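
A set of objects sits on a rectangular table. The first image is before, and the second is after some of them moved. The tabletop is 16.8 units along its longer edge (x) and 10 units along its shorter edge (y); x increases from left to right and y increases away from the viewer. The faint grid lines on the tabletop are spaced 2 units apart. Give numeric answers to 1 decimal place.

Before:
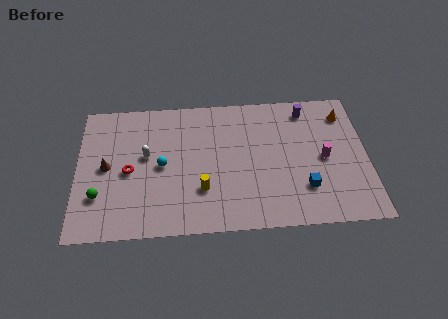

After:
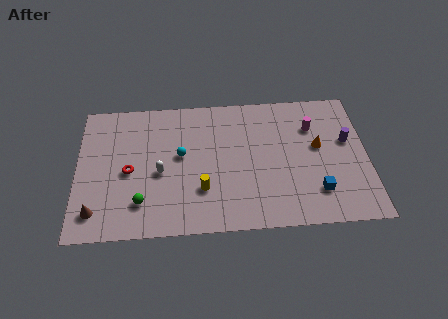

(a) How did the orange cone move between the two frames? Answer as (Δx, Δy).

(-1.6, -2.3)

The orange cone started near (15.6, 8.0) and ended near (14.0, 5.7).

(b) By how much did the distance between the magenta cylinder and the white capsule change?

-1.0

Before: roughly 10.3 units apart; after: 9.3. That's 1.0 units closer together.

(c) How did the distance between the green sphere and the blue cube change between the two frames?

-1.7

The distance was about 11.8 in the first image and 10.1 in the second, so they moved 1.7 units closer together.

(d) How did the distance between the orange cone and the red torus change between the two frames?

-2.0

Before: roughly 13.1 units apart; after: 11.1. That's 2.0 units closer together.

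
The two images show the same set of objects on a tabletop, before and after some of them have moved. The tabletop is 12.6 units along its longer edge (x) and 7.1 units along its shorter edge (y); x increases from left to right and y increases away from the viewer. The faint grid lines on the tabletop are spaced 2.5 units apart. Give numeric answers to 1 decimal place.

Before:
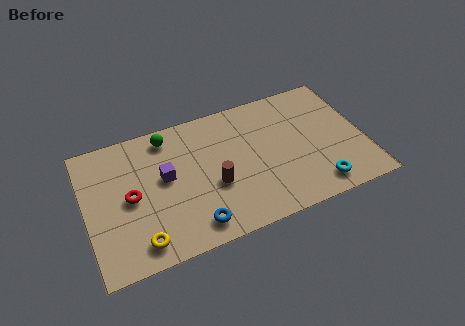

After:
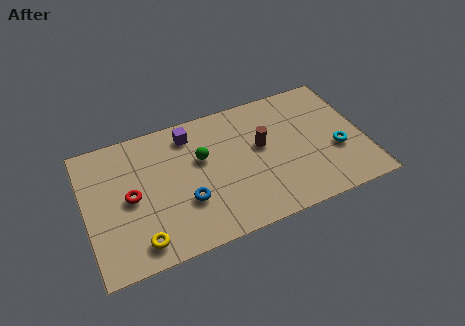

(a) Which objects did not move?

the yellow torus and the red torus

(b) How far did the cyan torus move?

1.9

The cyan torus moved from about (10.2, 1.1) to (11.3, 2.7), a distance of √(1.1² + 1.6²) ≈ 1.9.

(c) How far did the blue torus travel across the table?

1.3

From (4.6, 1.1) to (4.4, 2.4), the blue torus covered √(0.2² + 1.3²) ≈ 1.3 units.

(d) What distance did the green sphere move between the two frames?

2.2

The green sphere was near (3.9, 6.1) before and (5.3, 4.4) after, so it travelled √(1.4² + 1.7²) ≈ 2.2 units.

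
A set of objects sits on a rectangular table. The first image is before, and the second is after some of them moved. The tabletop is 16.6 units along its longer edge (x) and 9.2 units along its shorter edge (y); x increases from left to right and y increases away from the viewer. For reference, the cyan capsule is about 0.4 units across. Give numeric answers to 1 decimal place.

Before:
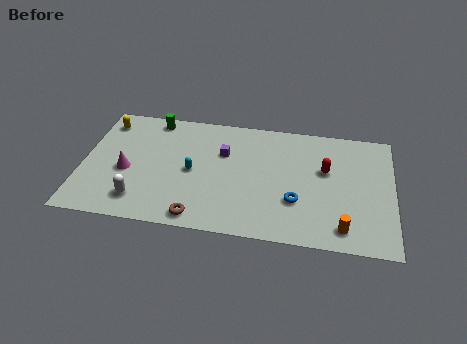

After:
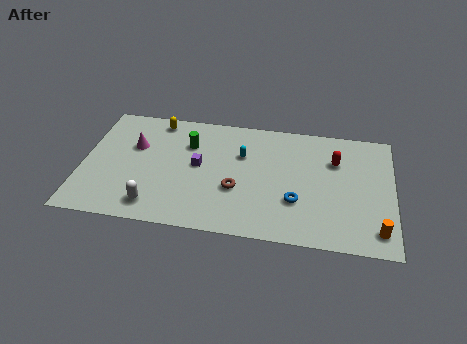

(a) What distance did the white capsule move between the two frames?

0.9

The white capsule moved from about (3.2, 1.8) to (4.0, 1.5), a distance of √(0.8² + 0.3²) ≈ 0.9.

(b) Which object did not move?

the blue torus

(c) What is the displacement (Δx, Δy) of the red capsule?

(0.5, 0.8)

The red capsule started near (13.0, 5.6) and ended near (13.5, 6.4).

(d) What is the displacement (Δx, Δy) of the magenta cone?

(0.3, 2.0)

The magenta cone started near (2.4, 3.9) and ended near (2.7, 5.9).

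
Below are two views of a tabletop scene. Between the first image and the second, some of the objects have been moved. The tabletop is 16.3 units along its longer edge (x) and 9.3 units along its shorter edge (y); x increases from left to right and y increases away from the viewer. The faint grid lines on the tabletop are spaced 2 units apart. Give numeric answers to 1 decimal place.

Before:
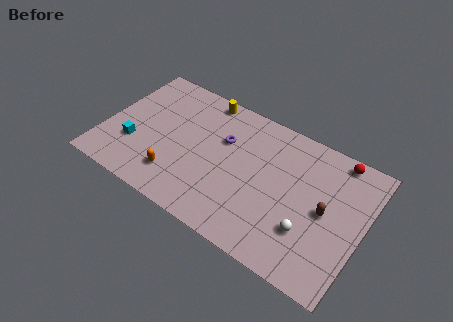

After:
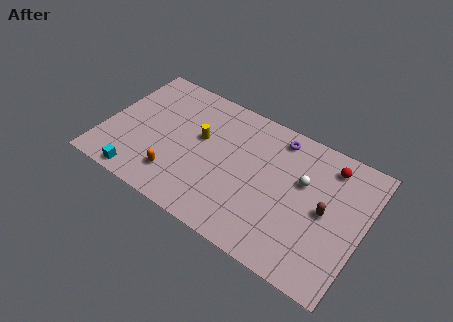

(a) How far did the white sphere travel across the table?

3.1

The white sphere was near (13.2, 2.8) before and (12.4, 5.8) after, so it travelled √(0.8² + 3.0²) ≈ 3.1 units.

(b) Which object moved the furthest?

the purple torus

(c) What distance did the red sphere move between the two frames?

0.8

From (14.2, 8.4) to (13.8, 7.7), the red sphere covered √(0.4² + 0.7²) ≈ 0.8 units.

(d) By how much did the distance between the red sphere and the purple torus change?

-4.0

They were about 7.3 units apart before and 3.3 after — 4.0 units closer together.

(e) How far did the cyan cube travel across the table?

2.2

The cyan cube moved from about (2.0, 3.0) to (2.8, 0.9), a distance of √(0.8² + 2.1²) ≈ 2.2.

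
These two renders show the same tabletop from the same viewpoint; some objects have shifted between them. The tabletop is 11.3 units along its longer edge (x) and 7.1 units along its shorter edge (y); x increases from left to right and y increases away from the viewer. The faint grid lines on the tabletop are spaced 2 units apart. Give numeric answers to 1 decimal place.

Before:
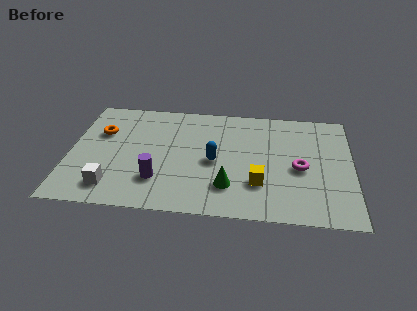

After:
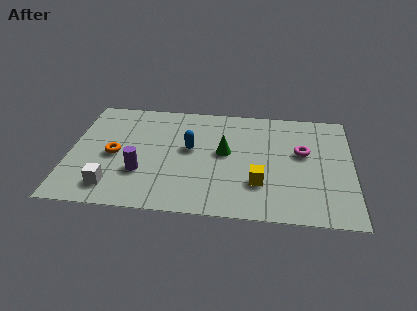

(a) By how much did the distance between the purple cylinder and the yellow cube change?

+0.7

Before: roughly 4.0 units apart; after: 4.7. That's 0.7 units further apart.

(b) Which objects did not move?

the yellow cube and the white cube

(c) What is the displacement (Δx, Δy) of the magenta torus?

(0.1, 1.0)

From the two frames, the magenta torus sits at roughly (9.2, 3.2) before and (9.3, 4.2) after.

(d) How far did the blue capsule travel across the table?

1.2

The blue capsule moved from about (5.8, 3.3) to (4.8, 4.0), a distance of √(1.0² + 0.7²) ≈ 1.2.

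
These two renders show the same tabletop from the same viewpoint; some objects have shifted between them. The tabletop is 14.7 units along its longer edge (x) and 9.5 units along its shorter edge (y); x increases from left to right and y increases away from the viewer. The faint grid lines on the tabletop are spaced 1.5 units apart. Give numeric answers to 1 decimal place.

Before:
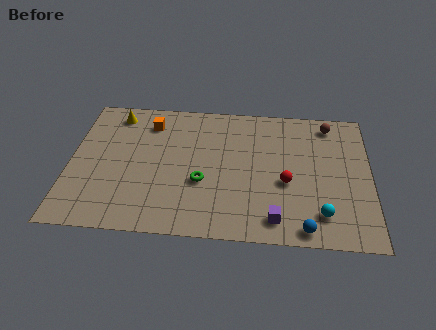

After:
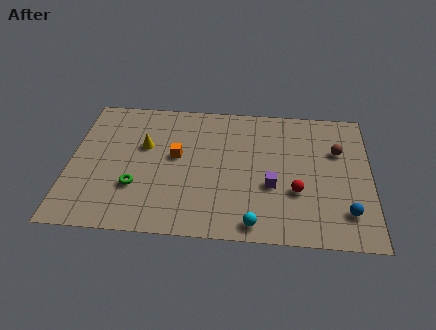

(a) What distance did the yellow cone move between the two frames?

2.7

From (2.1, 8.1) to (3.6, 5.9), the yellow cone covered √(1.5² + 2.2²) ≈ 2.7 units.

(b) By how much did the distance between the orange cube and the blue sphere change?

-1.3

They were about 10.2 units apart before and 8.9 after — 1.3 units closer together.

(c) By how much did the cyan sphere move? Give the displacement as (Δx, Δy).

(-3.2, -0.9)

The cyan sphere was at about (12.3, 1.9) and moved to about (9.1, 1.0).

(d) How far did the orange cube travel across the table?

2.7

The orange cube moved from about (3.8, 7.6) to (5.2, 5.3), a distance of √(1.4² + 2.3²) ≈ 2.7.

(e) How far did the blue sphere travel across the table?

2.3

The blue sphere moved from about (11.5, 0.9) to (13.5, 2.1), a distance of √(2.0² + 1.2²) ≈ 2.3.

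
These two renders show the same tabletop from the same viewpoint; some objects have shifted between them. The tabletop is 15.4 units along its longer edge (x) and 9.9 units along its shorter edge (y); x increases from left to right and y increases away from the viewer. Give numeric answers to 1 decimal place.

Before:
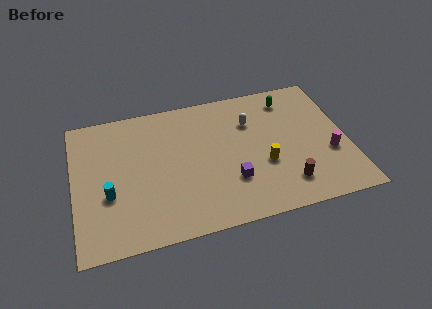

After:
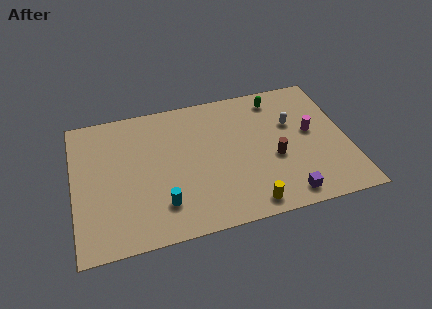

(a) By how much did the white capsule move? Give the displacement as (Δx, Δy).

(2.3, -0.7)

The white capsule was at about (10.1, 7.0) and moved to about (12.4, 6.3).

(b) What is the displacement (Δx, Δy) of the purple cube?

(2.9, -1.8)

From the two frames, the purple cube sits at roughly (8.7, 3.0) before and (11.6, 1.2) after.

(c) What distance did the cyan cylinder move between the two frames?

3.2

From (1.9, 3.7) to (4.8, 2.3), the cyan cylinder covered √(2.9² + 1.4²) ≈ 3.2 units.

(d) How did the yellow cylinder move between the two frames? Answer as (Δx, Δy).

(-1.1, -2.6)

From the two frames, the yellow cylinder sits at roughly (10.6, 3.7) before and (9.5, 1.1) after.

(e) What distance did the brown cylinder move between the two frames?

2.1

The brown cylinder moved from about (11.7, 2.0) to (11.2, 4.0), a distance of √(0.5² + 2.0²) ≈ 2.1.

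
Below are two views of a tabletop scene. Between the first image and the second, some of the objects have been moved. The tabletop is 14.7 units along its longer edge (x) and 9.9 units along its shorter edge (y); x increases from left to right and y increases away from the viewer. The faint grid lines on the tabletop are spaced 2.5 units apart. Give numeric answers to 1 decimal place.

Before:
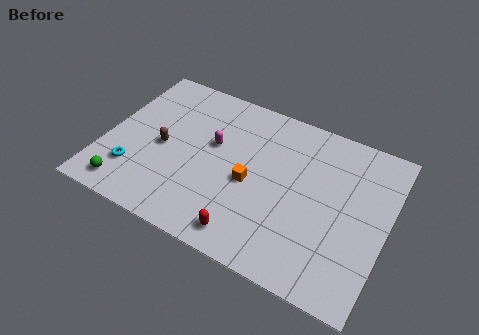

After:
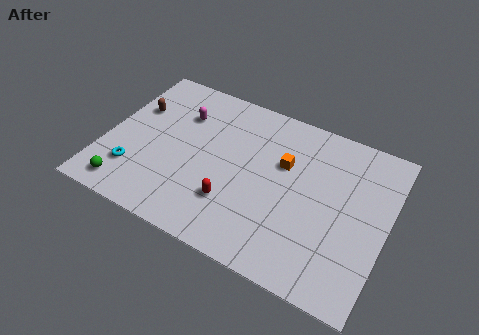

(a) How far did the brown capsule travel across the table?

2.6

The brown capsule was near (3.0, 4.6) before and (1.2, 6.5) after, so it travelled √(1.8² + 1.9²) ≈ 2.6 units.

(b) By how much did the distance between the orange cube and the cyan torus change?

+2.1

The distance was about 6.2 in the first image and 8.3 in the second, so they moved 2.1 units further apart.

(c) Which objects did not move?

the cyan torus and the green sphere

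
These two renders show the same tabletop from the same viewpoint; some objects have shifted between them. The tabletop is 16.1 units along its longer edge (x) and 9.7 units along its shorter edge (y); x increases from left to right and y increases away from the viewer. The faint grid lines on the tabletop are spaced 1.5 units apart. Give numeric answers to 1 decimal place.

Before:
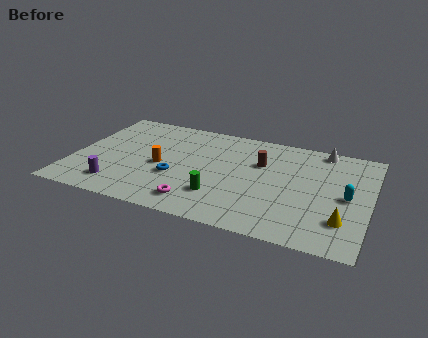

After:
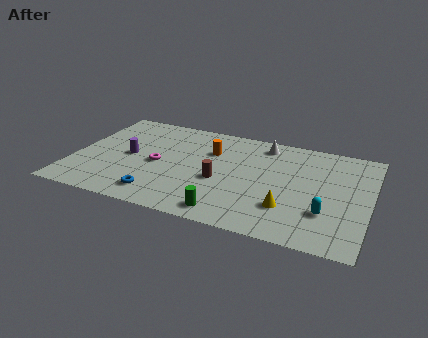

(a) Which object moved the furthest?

the magenta torus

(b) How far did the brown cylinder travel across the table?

3.1

From (10.1, 6.4) to (8.1, 4.0), the brown cylinder covered √(2.0² + 2.4²) ≈ 3.1 units.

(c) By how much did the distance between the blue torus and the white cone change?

-0.8

The distance was about 9.2 in the first image and 8.4 in the second, so they moved 0.8 units closer together.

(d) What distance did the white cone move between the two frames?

3.2

From (13.3, 8.8) to (10.1, 8.3), the white cone covered √(3.2² + 0.5²) ≈ 3.2 units.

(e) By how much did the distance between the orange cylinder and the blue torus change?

+4.4

They were about 1.2 units apart before and 5.6 after — 4.4 units further apart.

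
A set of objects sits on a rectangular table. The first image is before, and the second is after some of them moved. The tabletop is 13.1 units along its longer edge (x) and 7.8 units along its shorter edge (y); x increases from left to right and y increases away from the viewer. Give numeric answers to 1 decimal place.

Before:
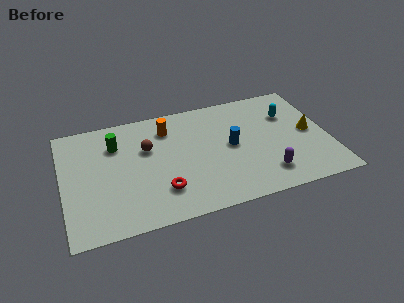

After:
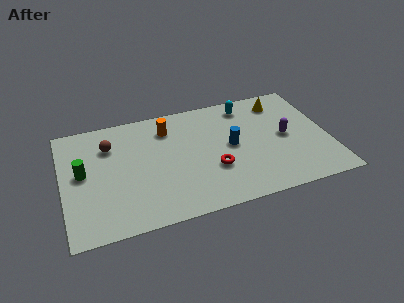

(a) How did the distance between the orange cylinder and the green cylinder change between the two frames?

+2.1

Before: roughly 2.6 units apart; after: 4.7. That's 2.1 units further apart.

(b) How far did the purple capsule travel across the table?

2.6

The purple capsule moved from about (9.8, 1.6) to (11.0, 3.9), a distance of √(1.2² + 2.3²) ≈ 2.6.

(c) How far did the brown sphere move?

1.9

The brown sphere moved from about (4.2, 5.0) to (2.4, 5.7), a distance of √(1.8² + 0.7²) ≈ 1.9.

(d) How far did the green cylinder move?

2.3

The green cylinder moved from about (2.7, 5.7) to (1.0, 4.2), a distance of √(1.7² + 1.5²) ≈ 2.3.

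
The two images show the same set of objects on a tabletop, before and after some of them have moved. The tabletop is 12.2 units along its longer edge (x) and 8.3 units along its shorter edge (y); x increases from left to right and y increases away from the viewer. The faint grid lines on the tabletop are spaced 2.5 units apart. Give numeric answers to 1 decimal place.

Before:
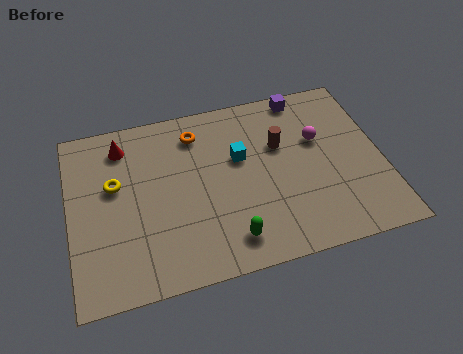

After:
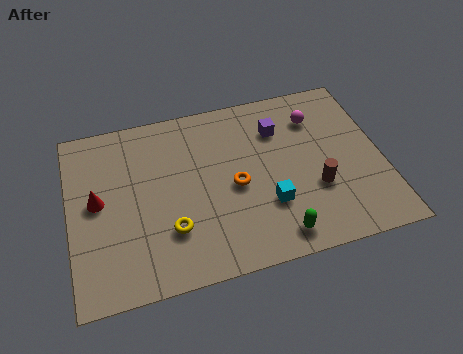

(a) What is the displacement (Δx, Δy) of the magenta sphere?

(0.0, 1.1)

The magenta sphere was at about (9.8, 5.2) and moved to about (9.8, 6.3).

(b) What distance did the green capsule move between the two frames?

1.8

The green capsule moved from about (6.0, 1.4) to (7.8, 1.1), a distance of √(1.8² + 0.3²) ≈ 1.8.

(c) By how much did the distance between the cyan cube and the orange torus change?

-0.6

Before: roughly 2.3 units apart; after: 1.7. That's 0.6 units closer together.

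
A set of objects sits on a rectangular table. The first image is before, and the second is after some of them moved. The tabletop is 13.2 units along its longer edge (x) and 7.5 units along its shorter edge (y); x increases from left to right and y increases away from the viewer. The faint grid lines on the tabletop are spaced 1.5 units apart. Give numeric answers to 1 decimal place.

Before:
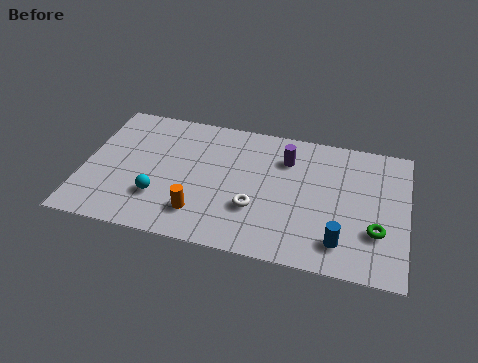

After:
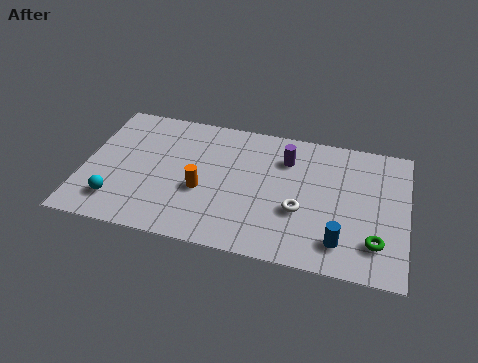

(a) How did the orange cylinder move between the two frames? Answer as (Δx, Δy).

(0.0, 1.3)

The orange cylinder was at about (4.9, 1.7) and moved to about (4.9, 3.0).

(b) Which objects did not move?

the blue cylinder and the purple cylinder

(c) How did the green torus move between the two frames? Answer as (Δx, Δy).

(0.0, -0.6)

From the two frames, the green torus sits at roughly (12.0, 2.4) before and (12.0, 1.8) after.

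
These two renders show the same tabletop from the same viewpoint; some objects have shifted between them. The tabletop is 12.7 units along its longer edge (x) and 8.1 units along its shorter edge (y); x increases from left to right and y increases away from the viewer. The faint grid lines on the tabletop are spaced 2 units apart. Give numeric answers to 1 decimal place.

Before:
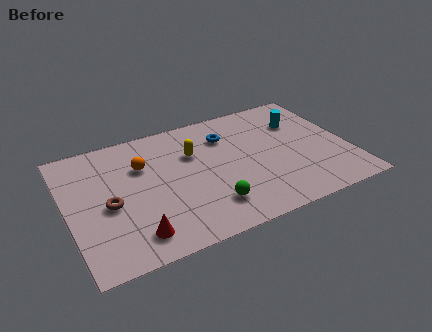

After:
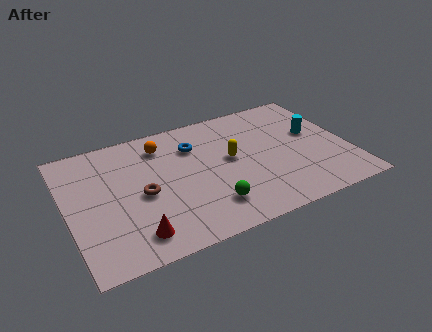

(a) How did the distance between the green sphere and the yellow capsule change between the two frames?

-0.7

They were about 3.6 units apart before and 2.9 after — 0.7 units closer together.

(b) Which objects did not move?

the green sphere and the red cone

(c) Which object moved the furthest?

the yellow capsule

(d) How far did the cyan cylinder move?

1.1

From (10.8, 5.7) to (11.3, 4.7), the cyan cylinder covered √(0.5² + 1.0²) ≈ 1.1 units.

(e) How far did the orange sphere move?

1.4

The orange sphere moved from about (3.5, 5.5) to (4.5, 6.5), a distance of √(1.0² + 1.0²) ≈ 1.4.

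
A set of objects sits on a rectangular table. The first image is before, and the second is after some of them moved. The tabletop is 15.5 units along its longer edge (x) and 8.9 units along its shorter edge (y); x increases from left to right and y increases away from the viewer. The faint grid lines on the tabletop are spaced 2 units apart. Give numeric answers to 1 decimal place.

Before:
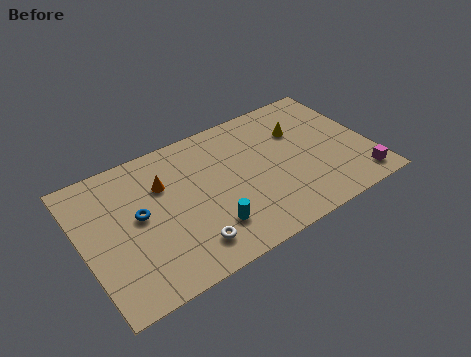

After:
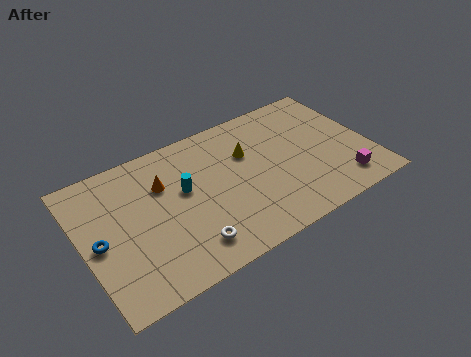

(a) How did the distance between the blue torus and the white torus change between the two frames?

+1.3

The distance was about 3.8 in the first image and 5.1 in the second, so they moved 1.3 units further apart.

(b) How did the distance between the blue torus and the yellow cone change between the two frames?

-0.6

Before: roughly 9.1 units apart; after: 8.5. That's 0.6 units closer together.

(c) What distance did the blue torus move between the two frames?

2.3

The blue torus was near (3.0, 4.8) before and (0.8, 4.2) after, so it travelled √(2.2² + 0.6²) ≈ 2.3 units.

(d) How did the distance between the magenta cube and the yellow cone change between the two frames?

+0.8

Before: roughly 5.4 units apart; after: 6.2. That's 0.8 units further apart.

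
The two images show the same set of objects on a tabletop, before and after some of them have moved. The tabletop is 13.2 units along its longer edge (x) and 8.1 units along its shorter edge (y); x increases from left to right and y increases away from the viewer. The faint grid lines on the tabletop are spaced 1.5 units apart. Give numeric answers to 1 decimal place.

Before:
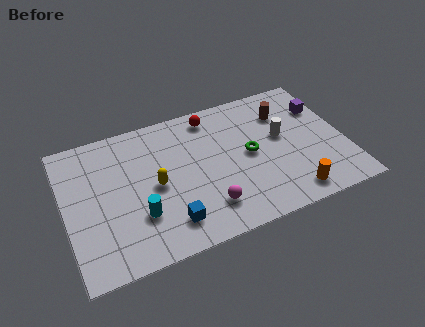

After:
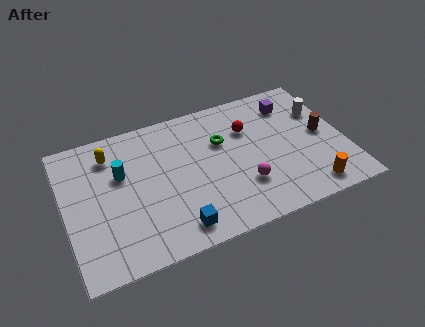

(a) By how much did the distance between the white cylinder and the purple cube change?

-0.8

They were about 2.4 units apart before and 1.6 after — 0.8 units closer together.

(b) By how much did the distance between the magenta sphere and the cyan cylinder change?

+2.9

The distance was about 3.2 in the first image and 6.1 in the second, so they moved 2.9 units further apart.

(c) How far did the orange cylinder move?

0.9

From (10.3, 1.1) to (11.2, 1.1), the orange cylinder covered √(0.9² + 0.0²) ≈ 0.9 units.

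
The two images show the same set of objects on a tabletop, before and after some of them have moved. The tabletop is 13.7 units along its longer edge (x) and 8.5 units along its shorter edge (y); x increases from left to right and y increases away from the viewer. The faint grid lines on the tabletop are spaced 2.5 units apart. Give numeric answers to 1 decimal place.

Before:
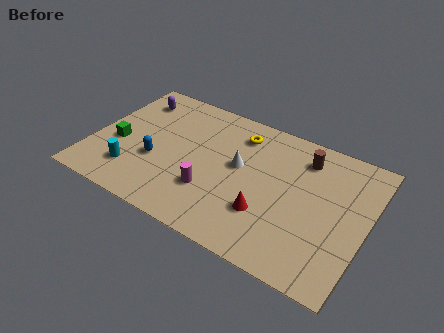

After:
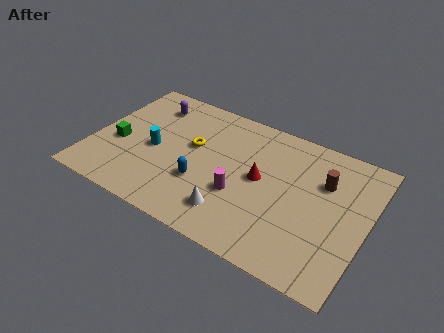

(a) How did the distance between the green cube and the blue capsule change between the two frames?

+2.4

The distance was about 2.0 in the first image and 4.4 in the second, so they moved 2.4 units further apart.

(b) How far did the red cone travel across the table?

2.0

The red cone was near (9.0, 2.6) before and (8.4, 4.5) after, so it travelled √(0.6² + 1.9²) ≈ 2.0 units.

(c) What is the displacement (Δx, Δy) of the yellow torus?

(-2.1, -1.8)

The yellow torus was at about (7.0, 6.8) and moved to about (4.9, 5.0).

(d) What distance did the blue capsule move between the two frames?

2.4

The blue capsule was near (3.3, 3.2) before and (5.7, 2.9) after, so it travelled √(2.4² + 0.3²) ≈ 2.4 units.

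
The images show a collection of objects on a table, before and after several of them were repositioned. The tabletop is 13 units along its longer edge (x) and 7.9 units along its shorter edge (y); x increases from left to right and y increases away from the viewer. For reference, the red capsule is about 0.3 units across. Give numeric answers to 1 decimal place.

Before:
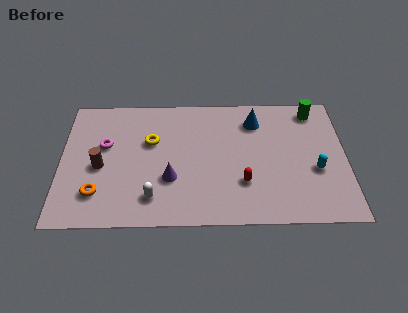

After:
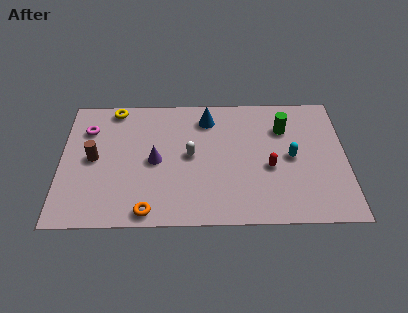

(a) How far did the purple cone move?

1.3

From (5.0, 2.7) to (4.3, 3.8), the purple cone covered √(0.7² + 1.1²) ≈ 1.3 units.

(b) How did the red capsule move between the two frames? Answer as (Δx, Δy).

(1.2, 0.9)

From the two frames, the red capsule sits at roughly (8.3, 2.4) before and (9.5, 3.3) after.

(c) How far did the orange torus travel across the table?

2.5

From (1.7, 1.9) to (4.0, 0.8), the orange torus covered √(2.3² + 1.1²) ≈ 2.5 units.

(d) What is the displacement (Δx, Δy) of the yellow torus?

(-1.7, 2.1)

The yellow torus was at about (4.1, 5.0) and moved to about (2.4, 7.1).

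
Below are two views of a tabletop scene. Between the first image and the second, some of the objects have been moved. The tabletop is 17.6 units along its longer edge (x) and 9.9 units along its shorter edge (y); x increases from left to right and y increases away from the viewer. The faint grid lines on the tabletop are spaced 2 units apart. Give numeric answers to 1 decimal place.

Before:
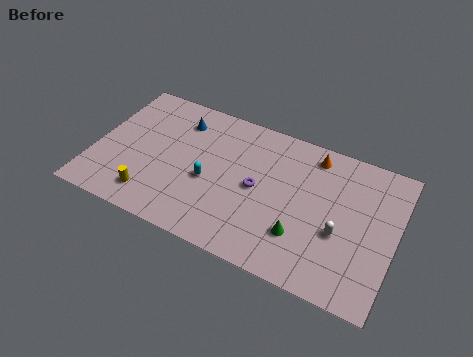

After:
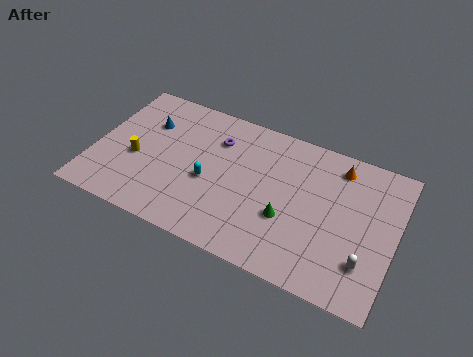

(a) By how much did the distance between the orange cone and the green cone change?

-0.4

They were about 5.7 units apart before and 5.3 after — 0.4 units closer together.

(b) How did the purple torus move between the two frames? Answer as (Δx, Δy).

(-2.7, 2.4)

The purple torus started near (9.6, 4.9) and ended near (6.9, 7.3).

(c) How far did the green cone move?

1.2

From (12.4, 2.8) to (11.5, 3.6), the green cone covered √(0.9² + 0.8²) ≈ 1.2 units.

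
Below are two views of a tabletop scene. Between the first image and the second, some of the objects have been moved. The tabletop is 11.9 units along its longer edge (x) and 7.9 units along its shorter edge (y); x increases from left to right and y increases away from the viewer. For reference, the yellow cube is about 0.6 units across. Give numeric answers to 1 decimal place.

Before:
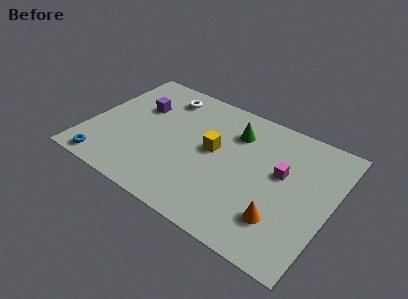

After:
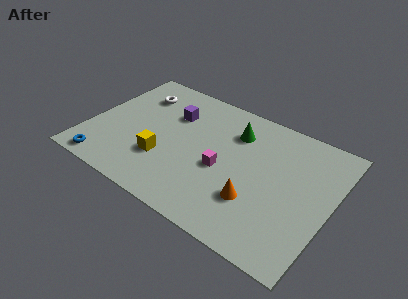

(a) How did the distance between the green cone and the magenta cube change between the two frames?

-0.3

The distance was about 2.8 in the first image and 2.5 in the second, so they moved 0.3 units closer together.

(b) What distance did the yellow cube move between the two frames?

2.8

The yellow cube moved from about (6.1, 4.3) to (3.9, 2.5), a distance of √(2.2² + 1.8²) ≈ 2.8.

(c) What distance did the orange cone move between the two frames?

1.4

The orange cone was near (9.8, 2.0) before and (8.5, 2.4) after, so it travelled √(1.3² + 0.4²) ≈ 1.4 units.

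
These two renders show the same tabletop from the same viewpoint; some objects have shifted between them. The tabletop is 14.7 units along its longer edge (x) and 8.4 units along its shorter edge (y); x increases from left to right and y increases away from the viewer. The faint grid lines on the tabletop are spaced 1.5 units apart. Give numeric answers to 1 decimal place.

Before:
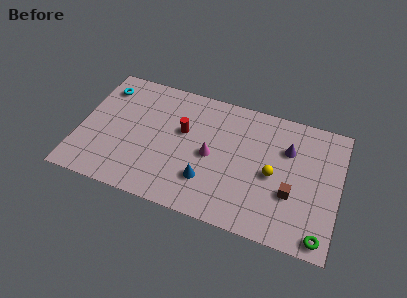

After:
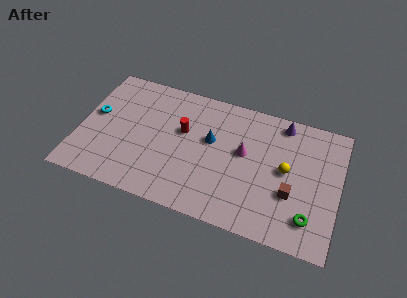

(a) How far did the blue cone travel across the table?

2.7

From (7.4, 2.3) to (7.4, 5.0), the blue cone covered √(0.0² + 2.7²) ≈ 2.7 units.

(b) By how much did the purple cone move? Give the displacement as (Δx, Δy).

(-0.4, 1.6)

From the two frames, the purple cone sits at roughly (11.7, 5.8) before and (11.3, 7.4) after.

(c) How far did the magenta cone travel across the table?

2.0

From (7.5, 4.0) to (9.3, 4.8), the magenta cone covered √(1.8² + 0.8²) ≈ 2.0 units.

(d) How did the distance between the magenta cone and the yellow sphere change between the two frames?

-1.1

They were about 3.5 units apart before and 2.4 after — 1.1 units closer together.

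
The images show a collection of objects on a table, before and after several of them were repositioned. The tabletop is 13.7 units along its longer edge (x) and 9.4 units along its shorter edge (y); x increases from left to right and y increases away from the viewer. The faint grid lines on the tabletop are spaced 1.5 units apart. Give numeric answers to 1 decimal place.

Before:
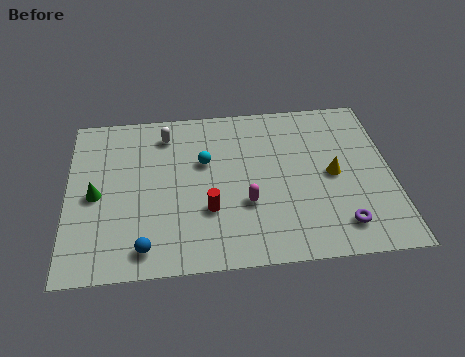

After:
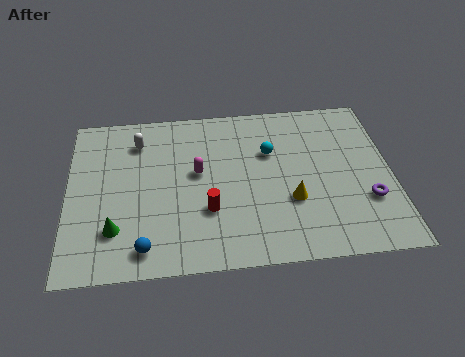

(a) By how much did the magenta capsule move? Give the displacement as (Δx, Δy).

(-2.0, 2.0)

From the two frames, the magenta capsule sits at roughly (7.5, 3.3) before and (5.5, 5.3) after.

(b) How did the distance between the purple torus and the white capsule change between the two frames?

+1.2

They were about 9.4 units apart before and 10.6 after — 1.2 units further apart.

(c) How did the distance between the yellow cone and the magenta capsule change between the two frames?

+0.5

They were about 3.9 units apart before and 4.4 after — 0.5 units further apart.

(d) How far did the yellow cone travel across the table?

2.2

The yellow cone was near (11.2, 4.6) before and (9.4, 3.3) after, so it travelled √(1.8² + 1.3²) ≈ 2.2 units.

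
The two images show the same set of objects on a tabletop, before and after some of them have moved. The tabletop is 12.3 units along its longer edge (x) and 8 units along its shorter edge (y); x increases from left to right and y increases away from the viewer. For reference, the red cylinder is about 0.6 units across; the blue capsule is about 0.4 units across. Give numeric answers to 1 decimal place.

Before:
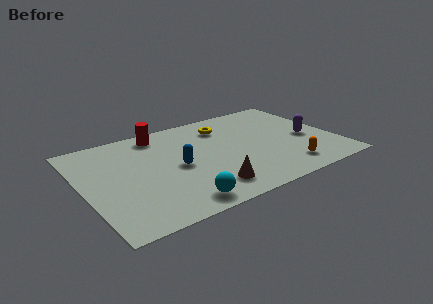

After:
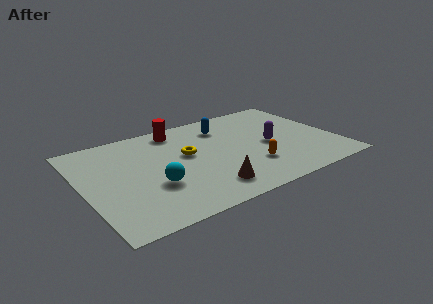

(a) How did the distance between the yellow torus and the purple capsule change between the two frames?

-0.6

The distance was about 4.7 in the first image and 4.1 in the second, so they moved 0.6 units closer together.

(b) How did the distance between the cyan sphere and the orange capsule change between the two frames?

-0.7

The distance was about 5.4 in the first image and 4.7 in the second, so they moved 0.7 units closer together.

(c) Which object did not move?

the brown cone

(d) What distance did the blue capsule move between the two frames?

3.6

The blue capsule moved from about (4.5, 3.8) to (7.2, 6.2), a distance of √(2.7² + 2.4²) ≈ 3.6.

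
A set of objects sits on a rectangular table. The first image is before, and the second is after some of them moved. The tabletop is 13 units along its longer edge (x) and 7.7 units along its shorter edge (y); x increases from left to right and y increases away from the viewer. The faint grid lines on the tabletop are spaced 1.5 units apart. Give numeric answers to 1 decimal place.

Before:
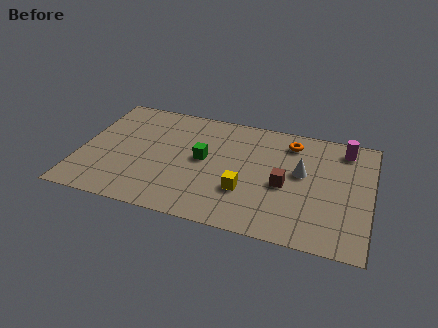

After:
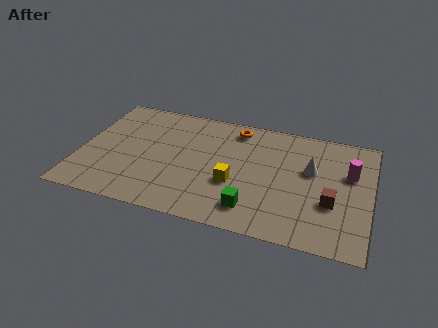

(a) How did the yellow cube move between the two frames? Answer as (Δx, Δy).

(-0.5, 0.4)

The yellow cube was at about (7.5, 2.5) and moved to about (7.0, 2.9).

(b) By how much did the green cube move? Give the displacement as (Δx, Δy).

(2.4, -2.6)

The green cube was at about (5.5, 4.1) and moved to about (7.9, 1.5).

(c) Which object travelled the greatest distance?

the green cube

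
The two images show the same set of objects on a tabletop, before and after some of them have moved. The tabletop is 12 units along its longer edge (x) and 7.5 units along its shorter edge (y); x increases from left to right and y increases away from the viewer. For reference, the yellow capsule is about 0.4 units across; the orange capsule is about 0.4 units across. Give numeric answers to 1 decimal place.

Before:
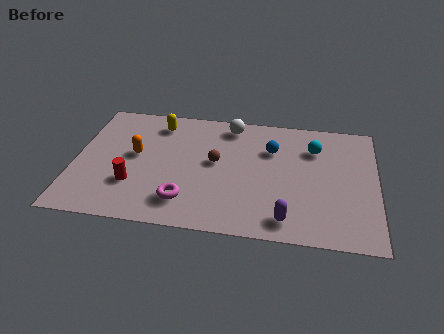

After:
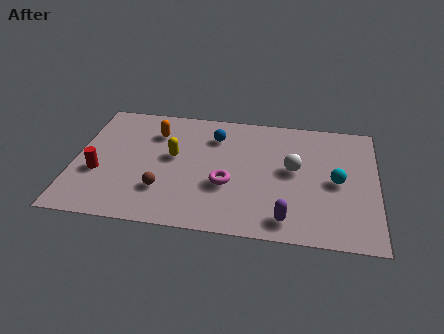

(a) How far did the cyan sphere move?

2.1

The cyan sphere moved from about (9.5, 5.5) to (10.4, 3.6), a distance of √(0.9² + 1.9²) ≈ 2.1.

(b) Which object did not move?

the purple capsule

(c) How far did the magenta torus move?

2.0

From (4.5, 1.6) to (6.1, 2.8), the magenta torus covered √(1.6² + 1.2²) ≈ 2.0 units.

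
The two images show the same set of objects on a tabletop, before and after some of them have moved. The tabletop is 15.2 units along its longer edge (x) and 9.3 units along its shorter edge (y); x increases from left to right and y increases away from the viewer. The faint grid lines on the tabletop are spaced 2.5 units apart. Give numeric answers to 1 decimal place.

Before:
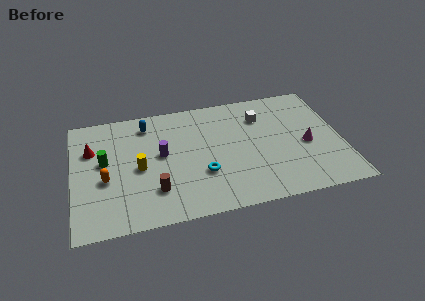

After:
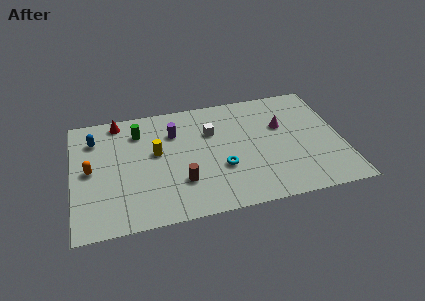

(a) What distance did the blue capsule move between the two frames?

3.1

From (4.3, 7.7) to (1.3, 7.1), the blue capsule covered √(3.0² + 0.6²) ≈ 3.1 units.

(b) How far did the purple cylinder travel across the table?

1.8

From (5.0, 5.1) to (5.8, 6.7), the purple cylinder covered √(0.8² + 1.6²) ≈ 1.8 units.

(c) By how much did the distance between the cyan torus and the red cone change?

+0.6

The distance was about 6.9 in the first image and 7.5 in the second, so they moved 0.6 units further apart.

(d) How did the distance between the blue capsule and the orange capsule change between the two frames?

-2.2

Before: roughly 4.6 units apart; after: 2.4. That's 2.2 units closer together.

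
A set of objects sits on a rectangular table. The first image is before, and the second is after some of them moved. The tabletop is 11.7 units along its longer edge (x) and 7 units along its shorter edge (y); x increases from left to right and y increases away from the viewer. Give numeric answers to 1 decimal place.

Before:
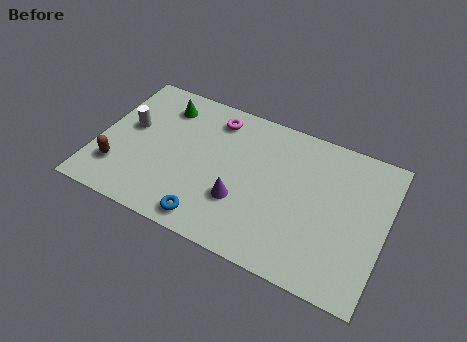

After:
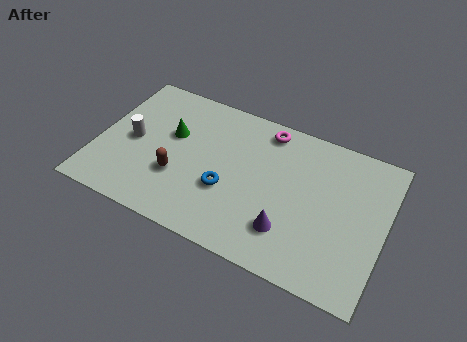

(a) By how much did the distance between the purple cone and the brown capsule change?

-0.4

The distance was about 5.0 in the first image and 4.6 in the second, so they moved 0.4 units closer together.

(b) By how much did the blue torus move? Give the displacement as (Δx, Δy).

(0.5, 1.7)

The blue torus was at about (4.9, 0.9) and moved to about (5.4, 2.6).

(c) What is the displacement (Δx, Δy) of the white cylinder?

(0.2, -0.6)

From the two frames, the white cylinder sits at roughly (1.2, 4.0) before and (1.4, 3.4) after.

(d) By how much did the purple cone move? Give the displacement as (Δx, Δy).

(2.0, -0.5)

From the two frames, the purple cone sits at roughly (6.0, 2.3) before and (8.0, 1.8) after.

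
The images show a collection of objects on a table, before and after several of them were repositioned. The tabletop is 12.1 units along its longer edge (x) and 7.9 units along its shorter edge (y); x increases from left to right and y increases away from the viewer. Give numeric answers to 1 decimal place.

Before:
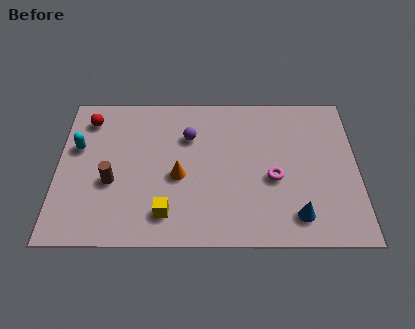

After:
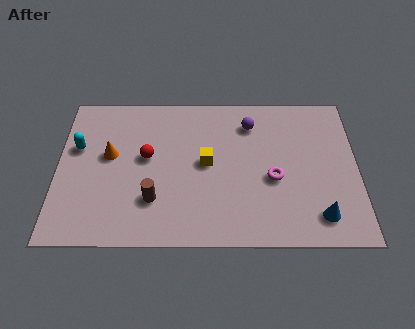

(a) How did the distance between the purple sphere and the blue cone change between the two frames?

-0.4

The distance was about 5.9 in the first image and 5.5 in the second, so they moved 0.4 units closer together.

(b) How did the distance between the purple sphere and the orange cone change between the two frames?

+3.8

They were about 2.1 units apart before and 5.9 after — 3.8 units further apart.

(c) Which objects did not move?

the magenta torus and the cyan capsule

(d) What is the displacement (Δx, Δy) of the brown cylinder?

(1.7, -0.9)

The brown cylinder was at about (2.2, 3.1) and moved to about (3.9, 2.2).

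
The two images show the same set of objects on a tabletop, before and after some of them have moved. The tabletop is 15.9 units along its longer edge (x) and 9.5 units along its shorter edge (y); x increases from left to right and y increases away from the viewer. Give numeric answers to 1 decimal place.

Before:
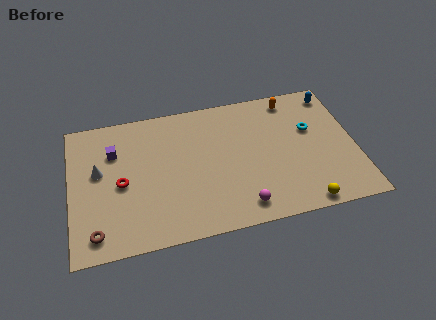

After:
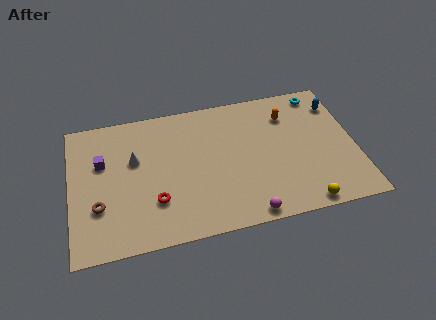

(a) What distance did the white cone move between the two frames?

2.0

The white cone was near (1.6, 5.5) before and (3.6, 5.9) after, so it travelled √(2.0² + 0.4²) ≈ 2.0 units.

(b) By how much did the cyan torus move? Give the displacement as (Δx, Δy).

(0.7, 2.5)

The cyan torus started near (13.5, 5.9) and ended near (14.2, 8.4).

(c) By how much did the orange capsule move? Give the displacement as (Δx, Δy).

(-0.3, -1.1)

The orange capsule started near (12.6, 8.3) and ended near (12.3, 7.2).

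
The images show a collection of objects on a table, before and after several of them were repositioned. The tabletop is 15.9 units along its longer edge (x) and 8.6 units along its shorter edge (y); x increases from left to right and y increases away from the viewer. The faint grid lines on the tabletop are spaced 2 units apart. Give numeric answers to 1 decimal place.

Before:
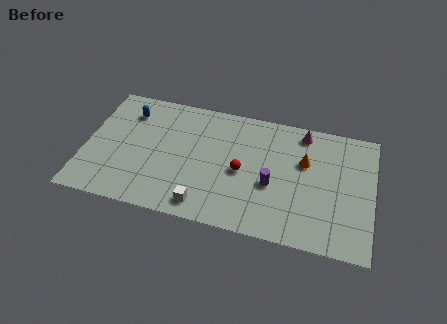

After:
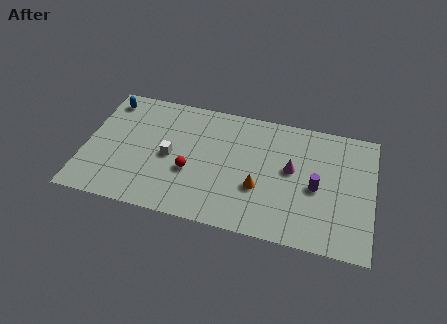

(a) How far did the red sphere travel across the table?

2.9

From (8.7, 4.0) to (5.9, 3.3), the red sphere covered √(2.8² + 0.7²) ≈ 2.9 units.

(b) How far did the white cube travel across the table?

3.6

The white cube was near (6.8, 1.2) before and (4.7, 4.1) after, so it travelled √(2.1² + 2.9²) ≈ 3.6 units.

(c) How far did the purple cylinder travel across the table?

2.4

The purple cylinder moved from about (10.4, 3.5) to (12.8, 3.9), a distance of √(2.4² + 0.4²) ≈ 2.4.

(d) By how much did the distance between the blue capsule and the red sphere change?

-0.7

The distance was about 7.0 in the first image and 6.3 in the second, so they moved 0.7 units closer together.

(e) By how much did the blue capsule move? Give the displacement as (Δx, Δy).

(-1.2, 0.6)

From the two frames, the blue capsule sits at roughly (2.2, 6.7) before and (1.0, 7.3) after.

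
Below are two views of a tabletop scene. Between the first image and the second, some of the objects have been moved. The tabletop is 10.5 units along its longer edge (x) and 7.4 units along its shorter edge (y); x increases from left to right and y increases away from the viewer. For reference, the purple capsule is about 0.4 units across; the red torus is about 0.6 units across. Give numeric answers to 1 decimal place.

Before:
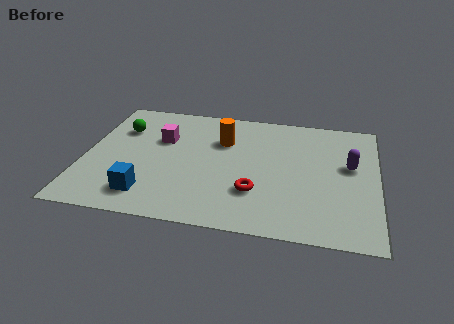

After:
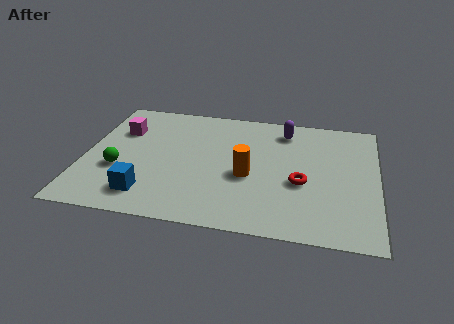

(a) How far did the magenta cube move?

1.5

The magenta cube was near (2.7, 4.8) before and (1.2, 5.1) after, so it travelled √(1.5² + 0.3²) ≈ 1.5 units.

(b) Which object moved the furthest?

the purple capsule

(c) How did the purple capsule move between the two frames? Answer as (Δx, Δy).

(-2.4, 1.8)

The purple capsule started near (9.5, 4.3) and ended near (7.1, 6.1).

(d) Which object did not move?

the blue cube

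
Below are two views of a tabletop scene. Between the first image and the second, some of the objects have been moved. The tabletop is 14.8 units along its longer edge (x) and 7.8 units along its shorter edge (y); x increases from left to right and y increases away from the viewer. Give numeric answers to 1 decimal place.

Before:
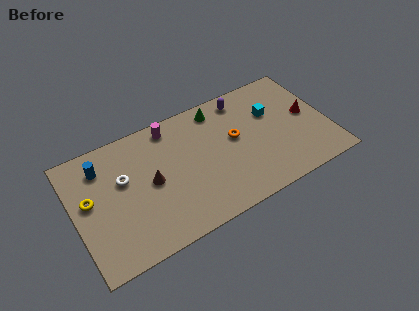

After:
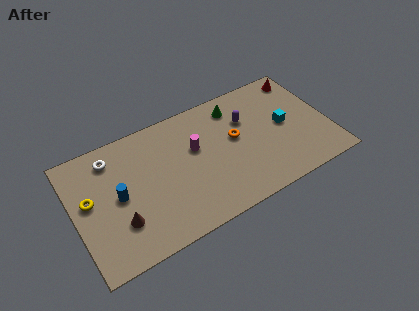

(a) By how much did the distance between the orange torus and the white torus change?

+0.8

Before: roughly 6.5 units apart; after: 7.3. That's 0.8 units further apart.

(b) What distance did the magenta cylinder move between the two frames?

2.3

From (5.9, 6.8) to (7.1, 4.8), the magenta cylinder covered √(1.2² + 2.0²) ≈ 2.3 units.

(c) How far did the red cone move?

2.6

The red cone moved from about (13.7, 4.1) to (13.8, 6.7), a distance of √(0.1² + 2.6²) ≈ 2.6.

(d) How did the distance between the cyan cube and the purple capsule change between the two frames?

+0.3

They were about 2.2 units apart before and 2.5 after — 0.3 units further apart.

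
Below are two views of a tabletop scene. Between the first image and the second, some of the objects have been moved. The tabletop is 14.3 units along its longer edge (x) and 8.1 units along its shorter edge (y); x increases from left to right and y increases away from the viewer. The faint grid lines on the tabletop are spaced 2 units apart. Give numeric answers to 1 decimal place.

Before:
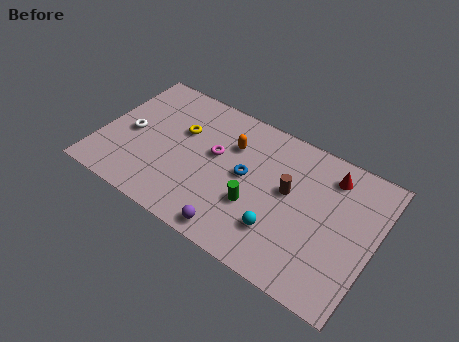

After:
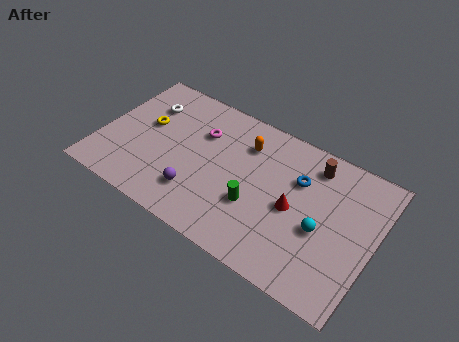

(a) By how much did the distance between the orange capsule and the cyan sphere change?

+0.5

They were about 4.7 units apart before and 5.2 after — 0.5 units further apart.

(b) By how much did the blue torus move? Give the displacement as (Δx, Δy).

(2.6, 1.2)

The blue torus started near (7.6, 4.3) and ended near (10.2, 5.5).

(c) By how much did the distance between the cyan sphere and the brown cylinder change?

+1.0

The distance was about 2.4 in the first image and 3.4 in the second, so they moved 1.0 units further apart.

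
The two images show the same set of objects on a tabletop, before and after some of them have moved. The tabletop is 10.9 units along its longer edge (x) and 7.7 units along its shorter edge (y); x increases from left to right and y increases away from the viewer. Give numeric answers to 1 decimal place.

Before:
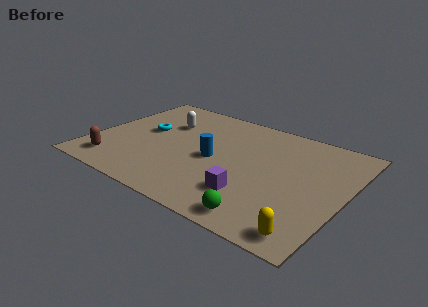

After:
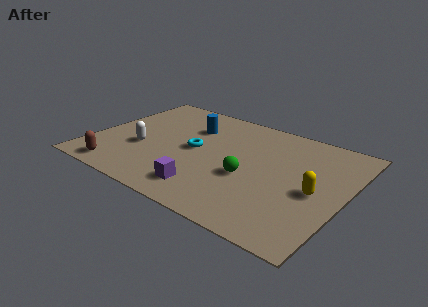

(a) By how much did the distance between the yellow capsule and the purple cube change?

+1.9

They were about 2.9 units apart before and 4.8 after — 1.9 units further apart.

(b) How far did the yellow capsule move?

2.6

From (9.9, 0.9) to (9.7, 3.5), the yellow capsule covered √(0.2² + 2.6²) ≈ 2.6 units.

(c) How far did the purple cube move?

1.9

From (7.2, 2.0) to (5.4, 1.4), the purple cube covered √(1.8² + 0.6²) ≈ 1.9 units.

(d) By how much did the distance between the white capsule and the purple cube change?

-2.0

They were about 5.5 units apart before and 3.5 after — 2.0 units closer together.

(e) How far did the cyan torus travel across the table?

2.3

The cyan torus moved from about (2.1, 4.3) to (4.4, 3.9), a distance of √(2.3² + 0.4²) ≈ 2.3.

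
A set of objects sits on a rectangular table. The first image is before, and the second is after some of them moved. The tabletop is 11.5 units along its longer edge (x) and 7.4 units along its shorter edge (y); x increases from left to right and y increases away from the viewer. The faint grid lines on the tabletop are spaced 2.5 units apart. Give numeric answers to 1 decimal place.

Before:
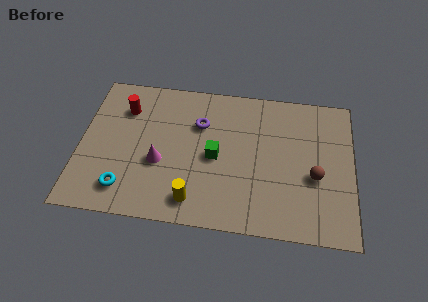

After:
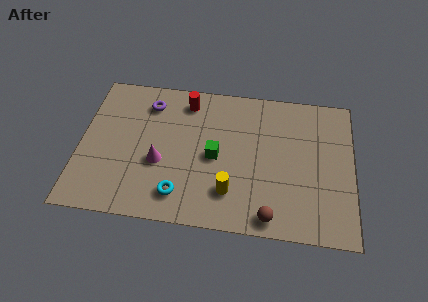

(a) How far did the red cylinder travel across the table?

2.7

From (1.8, 5.5) to (4.4, 6.2), the red cylinder covered √(2.6² + 0.7²) ≈ 2.7 units.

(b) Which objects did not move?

the green cube and the magenta cone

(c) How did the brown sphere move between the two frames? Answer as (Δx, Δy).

(-1.8, -2.2)

From the two frames, the brown sphere sits at roughly (9.9, 3.0) before and (8.1, 0.8) after.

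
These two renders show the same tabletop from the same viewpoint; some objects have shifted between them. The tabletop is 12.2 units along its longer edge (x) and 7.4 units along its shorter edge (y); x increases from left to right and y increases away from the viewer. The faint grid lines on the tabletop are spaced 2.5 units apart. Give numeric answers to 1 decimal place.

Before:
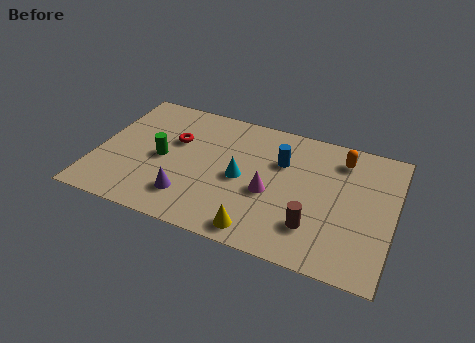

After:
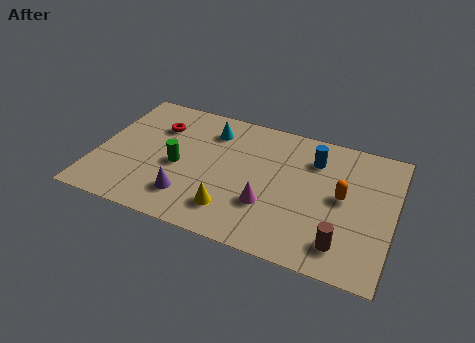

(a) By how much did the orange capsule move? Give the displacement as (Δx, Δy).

(0.2, -2.1)

The orange capsule was at about (9.9, 6.0) and moved to about (10.1, 3.9).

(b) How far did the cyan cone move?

2.7

The cyan cone was near (6.0, 3.5) before and (4.5, 5.8) after, so it travelled √(1.5² + 2.3²) ≈ 2.7 units.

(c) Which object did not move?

the purple cone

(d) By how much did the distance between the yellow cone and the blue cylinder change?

+0.9

Before: roughly 4.1 units apart; after: 5.0. That's 0.9 units further apart.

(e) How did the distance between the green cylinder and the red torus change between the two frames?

+1.0

Before: roughly 1.3 units apart; after: 2.3. That's 1.0 units further apart.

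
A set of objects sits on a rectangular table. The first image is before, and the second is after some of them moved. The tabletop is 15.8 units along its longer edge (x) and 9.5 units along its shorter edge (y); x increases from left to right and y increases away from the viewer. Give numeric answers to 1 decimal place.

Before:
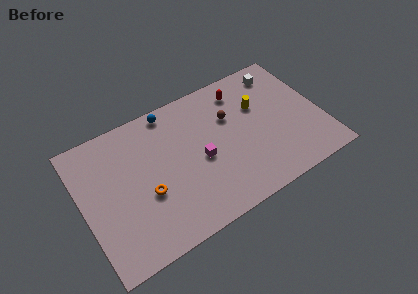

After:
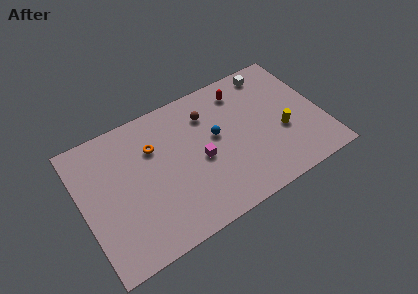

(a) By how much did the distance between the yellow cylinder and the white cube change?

+2.1

The distance was about 2.5 in the first image and 4.6 in the second, so they moved 2.1 units further apart.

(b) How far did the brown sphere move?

1.7

The brown sphere moved from about (10.0, 6.3) to (8.6, 7.2), a distance of √(1.4² + 0.9²) ≈ 1.7.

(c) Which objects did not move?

the red capsule and the magenta cube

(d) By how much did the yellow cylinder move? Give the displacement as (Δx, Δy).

(1.2, -2.5)

From the two frames, the yellow cylinder sits at roughly (11.9, 6.2) before and (13.1, 3.7) after.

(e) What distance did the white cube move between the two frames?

0.7

From (13.7, 8.0) to (13.1, 8.3), the white cube covered √(0.6² + 0.3²) ≈ 0.7 units.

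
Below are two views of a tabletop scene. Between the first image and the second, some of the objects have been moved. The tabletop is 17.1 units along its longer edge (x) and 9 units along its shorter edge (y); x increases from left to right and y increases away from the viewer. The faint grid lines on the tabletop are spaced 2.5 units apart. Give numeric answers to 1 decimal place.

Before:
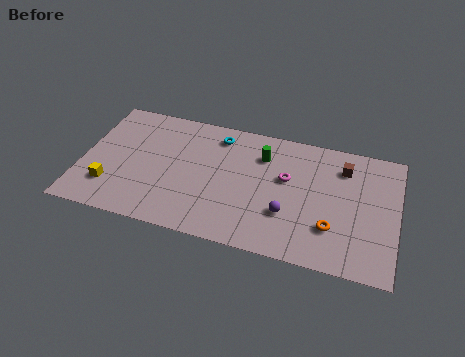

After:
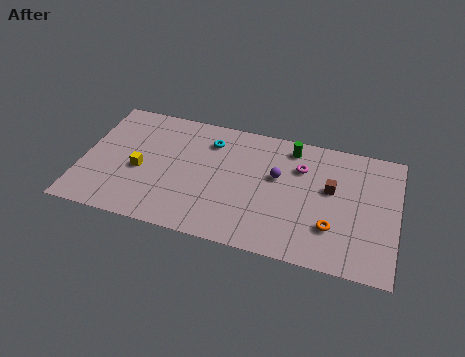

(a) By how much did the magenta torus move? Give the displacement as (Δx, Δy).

(0.7, 1.0)

From the two frames, the magenta torus sits at roughly (11.1, 5.4) before and (11.8, 6.4) after.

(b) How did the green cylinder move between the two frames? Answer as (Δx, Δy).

(1.5, 1.0)

The green cylinder was at about (9.7, 6.7) and moved to about (11.2, 7.7).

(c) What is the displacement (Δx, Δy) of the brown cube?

(-0.6, -1.7)

The brown cube was at about (14.1, 7.0) and moved to about (13.5, 5.3).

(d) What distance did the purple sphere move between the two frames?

2.6

From (11.3, 2.9) to (10.6, 5.4), the purple sphere covered √(0.7² + 2.5²) ≈ 2.6 units.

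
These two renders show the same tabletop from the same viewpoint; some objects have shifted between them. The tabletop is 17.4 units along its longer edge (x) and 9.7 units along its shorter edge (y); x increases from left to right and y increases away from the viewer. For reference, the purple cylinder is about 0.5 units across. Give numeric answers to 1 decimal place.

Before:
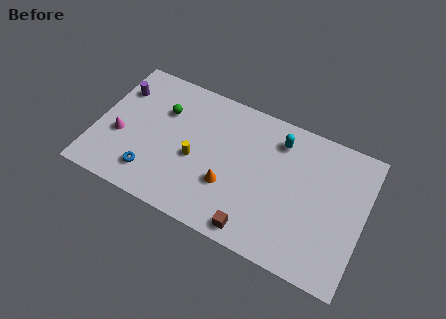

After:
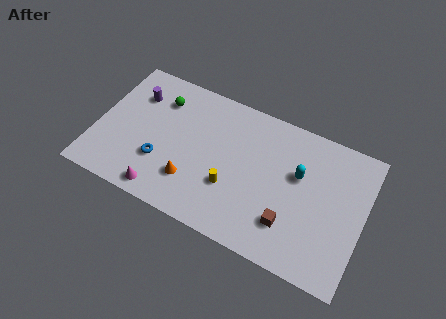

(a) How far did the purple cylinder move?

1.1

The purple cylinder was near (1.1, 7.1) before and (2.2, 7.1) after, so it travelled √(1.1² + 0.0²) ≈ 1.1 units.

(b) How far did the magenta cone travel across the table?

4.2

The magenta cone moved from about (1.6, 3.8) to (4.8, 1.1), a distance of √(3.2² + 2.7²) ≈ 4.2.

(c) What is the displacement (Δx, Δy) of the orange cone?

(-2.3, -0.7)

The orange cone was at about (8.8, 3.3) and moved to about (6.5, 2.6).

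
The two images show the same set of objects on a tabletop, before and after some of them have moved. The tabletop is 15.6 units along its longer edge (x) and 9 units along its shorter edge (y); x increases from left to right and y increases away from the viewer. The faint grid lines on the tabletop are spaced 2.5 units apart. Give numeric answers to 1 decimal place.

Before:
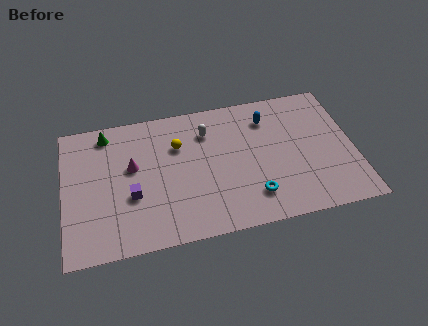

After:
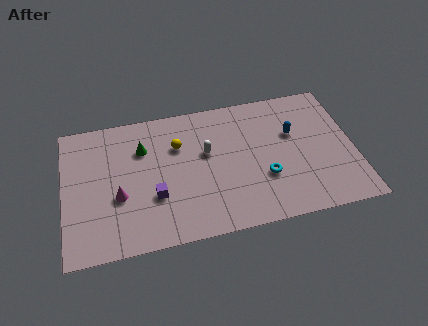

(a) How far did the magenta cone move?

2.0

The magenta cone moved from about (3.7, 5.3) to (2.9, 3.5), a distance of √(0.8² + 1.8²) ≈ 2.0.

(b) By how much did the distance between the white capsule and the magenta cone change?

+0.8

Before: roughly 4.4 units apart; after: 5.2. That's 0.8 units further apart.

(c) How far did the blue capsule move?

1.8

The blue capsule moved from about (11.1, 7.0) to (12.4, 5.7), a distance of √(1.3² + 1.3²) ≈ 1.8.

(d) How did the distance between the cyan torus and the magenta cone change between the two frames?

+0.7

Before: roughly 7.1 units apart; after: 7.8. That's 0.7 units further apart.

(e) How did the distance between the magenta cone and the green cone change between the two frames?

+0.4

Before: roughly 2.8 units apart; after: 3.2. That's 0.4 units further apart.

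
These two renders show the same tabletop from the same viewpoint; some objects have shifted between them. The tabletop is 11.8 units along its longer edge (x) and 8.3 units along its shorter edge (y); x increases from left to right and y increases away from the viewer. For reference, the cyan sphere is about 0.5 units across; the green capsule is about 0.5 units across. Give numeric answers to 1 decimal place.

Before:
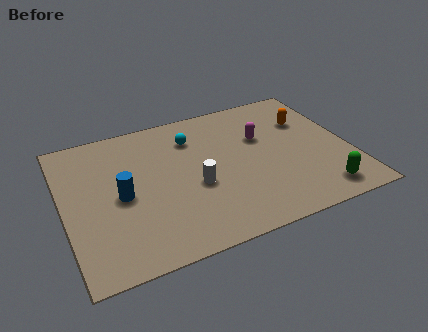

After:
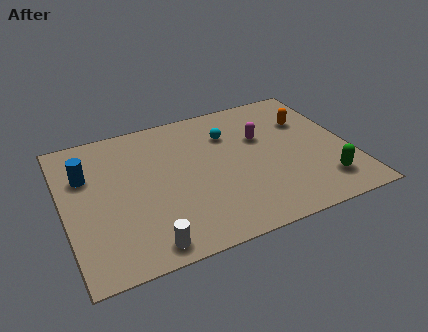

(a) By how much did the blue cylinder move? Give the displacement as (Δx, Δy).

(-1.3, 1.7)

The blue cylinder started near (2.3, 3.9) and ended near (1.0, 5.6).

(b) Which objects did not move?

the magenta capsule and the orange capsule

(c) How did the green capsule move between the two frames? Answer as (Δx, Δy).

(0.2, 0.5)

The green capsule was at about (10.2, 1.2) and moved to about (10.4, 1.7).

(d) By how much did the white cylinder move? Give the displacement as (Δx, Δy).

(-2.3, -2.5)

The white cylinder was at about (5.3, 3.4) and moved to about (3.0, 0.9).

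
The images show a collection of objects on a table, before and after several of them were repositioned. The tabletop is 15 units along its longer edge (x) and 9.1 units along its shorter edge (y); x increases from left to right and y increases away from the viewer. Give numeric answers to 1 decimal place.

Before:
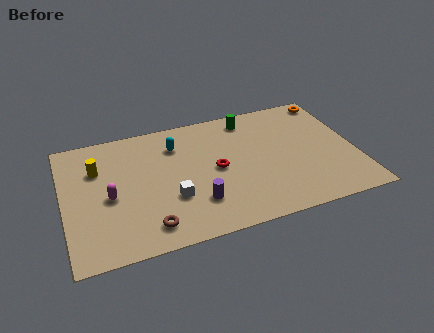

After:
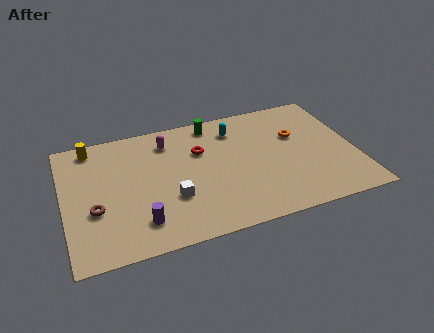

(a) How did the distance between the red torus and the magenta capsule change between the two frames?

-3.5

They were about 5.5 units apart before and 2.0 after — 3.5 units closer together.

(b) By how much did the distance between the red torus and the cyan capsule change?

-0.9

They were about 3.1 units apart before and 2.2 after — 0.9 units closer together.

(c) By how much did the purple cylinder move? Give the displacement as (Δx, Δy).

(-2.9, -0.5)

From the two frames, the purple cylinder sits at roughly (6.6, 2.4) before and (3.7, 1.9) after.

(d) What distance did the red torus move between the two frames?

1.7

The red torus moved from about (7.8, 4.5) to (7.1, 6.1), a distance of √(0.7² + 1.6²) ≈ 1.7.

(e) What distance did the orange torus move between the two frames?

3.1

From (14.2, 8.1) to (12.1, 5.8), the orange torus covered √(2.1² + 2.3²) ≈ 3.1 units.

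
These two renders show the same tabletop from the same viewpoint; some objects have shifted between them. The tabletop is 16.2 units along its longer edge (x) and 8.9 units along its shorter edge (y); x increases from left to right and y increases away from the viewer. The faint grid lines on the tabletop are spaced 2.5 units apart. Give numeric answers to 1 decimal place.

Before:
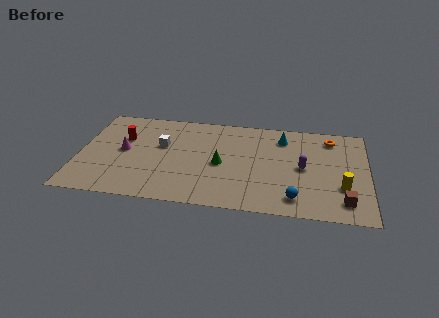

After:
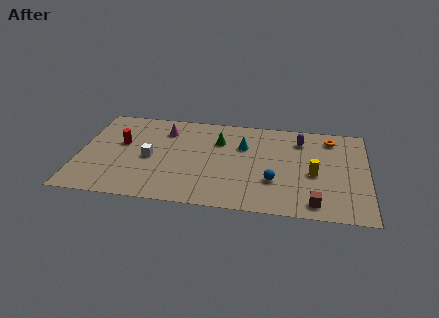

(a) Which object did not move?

the orange torus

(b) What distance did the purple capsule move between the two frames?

2.6

The purple capsule was near (12.6, 4.4) before and (12.4, 7.0) after, so it travelled √(0.2² + 2.6²) ≈ 2.6 units.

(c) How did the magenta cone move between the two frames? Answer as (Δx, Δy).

(2.2, 2.3)

The magenta cone was at about (2.5, 4.6) and moved to about (4.7, 6.9).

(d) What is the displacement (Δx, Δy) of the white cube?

(-0.6, -1.3)

From the two frames, the white cube sits at roughly (4.6, 5.4) before and (4.0, 4.1) after.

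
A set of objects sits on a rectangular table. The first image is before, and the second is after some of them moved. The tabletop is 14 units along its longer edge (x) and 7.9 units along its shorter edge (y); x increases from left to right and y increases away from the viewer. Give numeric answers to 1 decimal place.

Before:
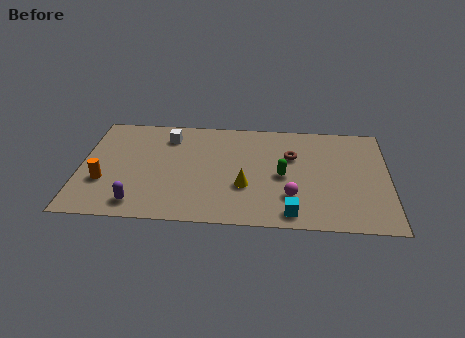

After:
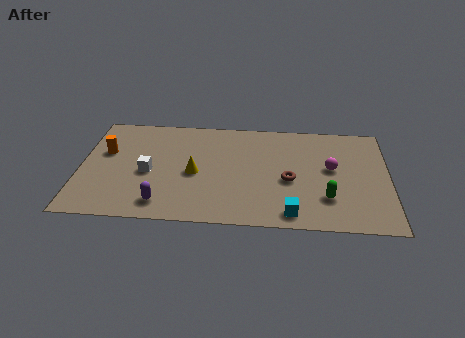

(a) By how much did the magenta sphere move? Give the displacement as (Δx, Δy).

(1.8, 2.2)

From the two frames, the magenta sphere sits at roughly (9.6, 2.2) before and (11.4, 4.4) after.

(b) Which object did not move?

the cyan cube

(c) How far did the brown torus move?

1.8

From (9.6, 5.2) to (9.5, 3.4), the brown torus covered √(0.1² + 1.8²) ≈ 1.8 units.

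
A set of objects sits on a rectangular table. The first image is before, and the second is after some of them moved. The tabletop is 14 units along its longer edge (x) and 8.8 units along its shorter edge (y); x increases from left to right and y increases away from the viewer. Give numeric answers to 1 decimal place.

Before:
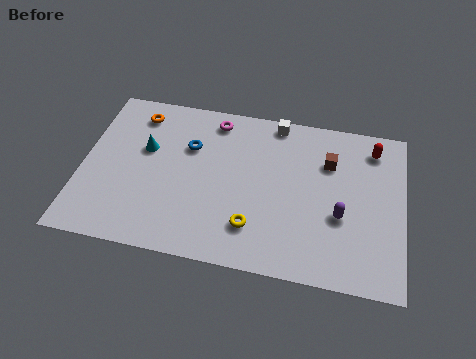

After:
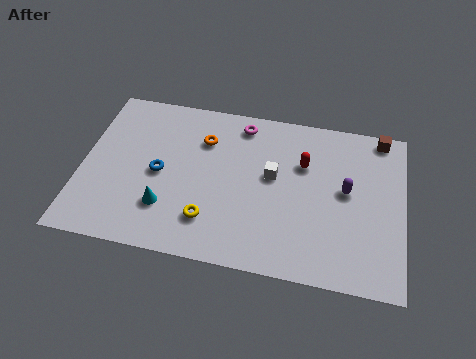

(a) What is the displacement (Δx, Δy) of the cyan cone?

(1.1, -3.0)

The cyan cone was at about (2.7, 5.4) and moved to about (3.8, 2.4).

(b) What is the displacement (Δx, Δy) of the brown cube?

(2.2, 1.8)

The brown cube was at about (10.7, 6.2) and moved to about (12.9, 8.0).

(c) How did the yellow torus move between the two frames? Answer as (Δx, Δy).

(-1.9, 0.0)

From the two frames, the yellow torus sits at roughly (7.6, 2.1) before and (5.7, 2.1) after.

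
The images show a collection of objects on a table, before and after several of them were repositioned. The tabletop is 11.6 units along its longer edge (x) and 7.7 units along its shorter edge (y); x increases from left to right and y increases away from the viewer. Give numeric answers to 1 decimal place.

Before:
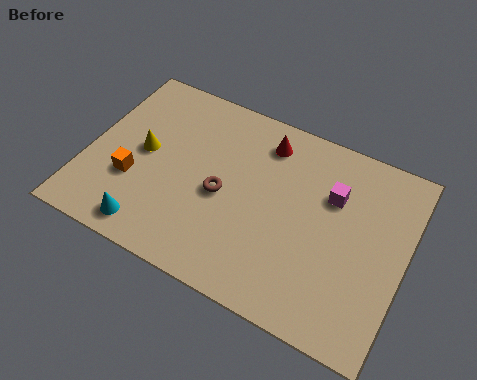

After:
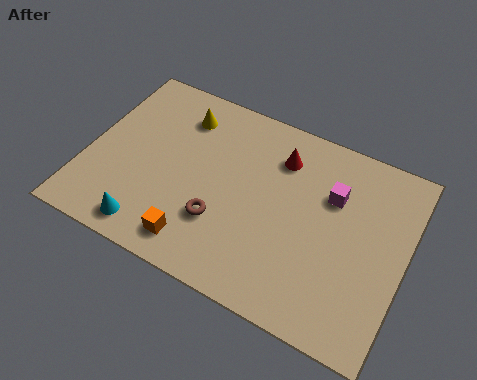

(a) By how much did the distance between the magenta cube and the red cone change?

-0.7

Before: roughly 2.8 units apart; after: 2.1. That's 0.7 units closer together.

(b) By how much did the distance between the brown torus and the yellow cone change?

+1.2

Before: roughly 3.0 units apart; after: 4.2. That's 1.2 units further apart.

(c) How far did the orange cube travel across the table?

3.0

The orange cube was near (1.8, 2.7) before and (4.4, 1.2) after, so it travelled √(2.6² + 1.5²) ≈ 3.0 units.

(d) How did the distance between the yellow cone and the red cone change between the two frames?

-1.1

Before: roughly 4.8 units apart; after: 3.7. That's 1.1 units closer together.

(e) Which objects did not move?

the cyan cone and the magenta cube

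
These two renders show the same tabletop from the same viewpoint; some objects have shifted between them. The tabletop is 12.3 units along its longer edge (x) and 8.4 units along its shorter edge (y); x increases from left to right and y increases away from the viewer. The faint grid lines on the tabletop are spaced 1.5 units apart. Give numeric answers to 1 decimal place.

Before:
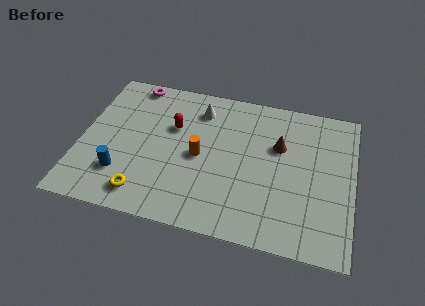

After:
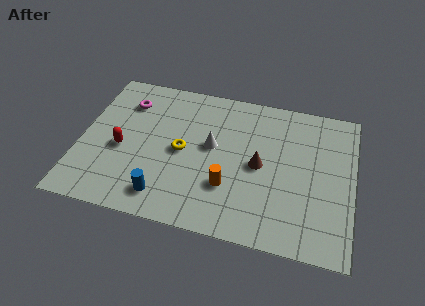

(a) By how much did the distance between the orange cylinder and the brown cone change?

-1.8

Before: roughly 3.8 units apart; after: 2.0. That's 1.8 units closer together.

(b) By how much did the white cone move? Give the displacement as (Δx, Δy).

(0.7, -2.0)

From the two frames, the white cone sits at roughly (5.2, 6.7) before and (5.9, 4.7) after.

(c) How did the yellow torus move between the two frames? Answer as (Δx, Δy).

(1.5, 2.8)

The yellow torus was at about (3.1, 1.3) and moved to about (4.6, 4.1).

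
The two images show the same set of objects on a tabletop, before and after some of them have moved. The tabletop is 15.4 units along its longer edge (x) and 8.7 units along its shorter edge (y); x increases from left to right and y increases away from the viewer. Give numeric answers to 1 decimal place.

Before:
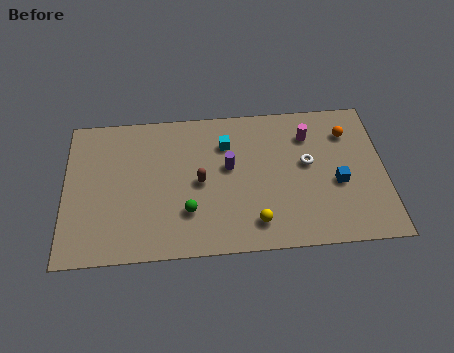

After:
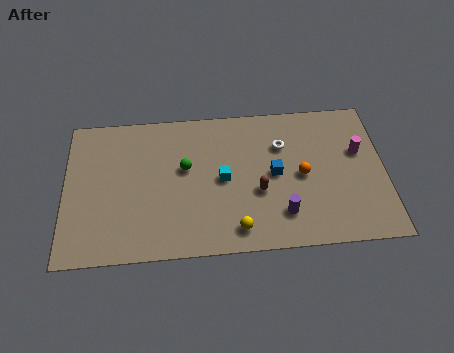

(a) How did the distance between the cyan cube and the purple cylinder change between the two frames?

+2.2

Before: roughly 1.4 units apart; after: 3.6. That's 2.2 units further apart.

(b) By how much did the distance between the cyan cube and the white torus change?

-0.8

The distance was about 4.2 in the first image and 3.4 in the second, so they moved 0.8 units closer together.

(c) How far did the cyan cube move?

2.1

The cyan cube was near (7.8, 6.4) before and (7.6, 4.3) after, so it travelled √(0.2² + 2.1²) ≈ 2.1 units.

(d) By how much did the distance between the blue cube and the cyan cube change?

-3.5

The distance was about 6.0 in the first image and 2.5 in the second, so they moved 3.5 units closer together.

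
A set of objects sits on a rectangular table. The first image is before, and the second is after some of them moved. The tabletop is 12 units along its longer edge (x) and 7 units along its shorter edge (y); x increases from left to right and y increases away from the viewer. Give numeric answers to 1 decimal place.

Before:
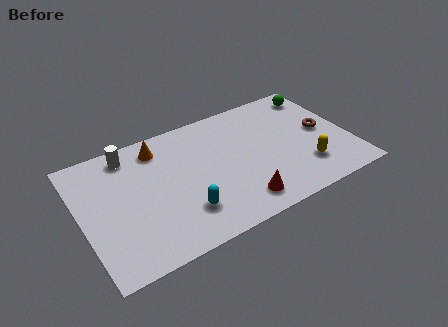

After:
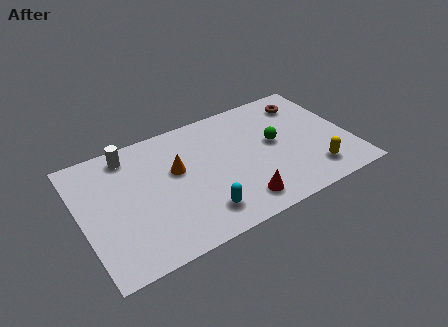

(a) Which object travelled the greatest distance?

the green sphere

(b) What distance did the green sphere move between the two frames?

3.2

The green sphere was near (11.1, 5.9) before and (8.7, 3.8) after, so it travelled √(2.4² + 2.1²) ≈ 3.2 units.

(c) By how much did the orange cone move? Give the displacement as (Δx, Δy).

(0.6, -1.6)

From the two frames, the orange cone sits at roughly (3.7, 5.8) before and (4.3, 4.2) after.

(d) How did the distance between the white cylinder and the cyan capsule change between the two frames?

+0.7

Before: roughly 4.6 units apart; after: 5.3. That's 0.7 units further apart.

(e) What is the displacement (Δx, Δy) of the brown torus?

(-0.5, 2.0)

From the two frames, the brown torus sits at roughly (10.9, 3.6) before and (10.4, 5.6) after.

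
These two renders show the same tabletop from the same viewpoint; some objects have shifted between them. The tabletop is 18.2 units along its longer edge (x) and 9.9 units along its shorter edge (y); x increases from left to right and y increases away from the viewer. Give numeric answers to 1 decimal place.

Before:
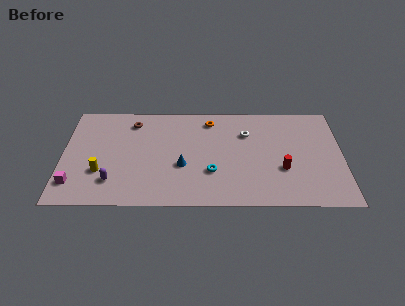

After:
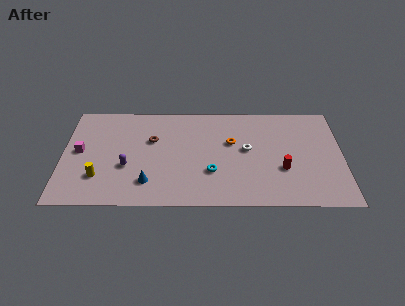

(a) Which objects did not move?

the red cylinder and the cyan torus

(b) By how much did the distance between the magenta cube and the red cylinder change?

-0.3

The distance was about 13.6 in the first image and 13.3 in the second, so they moved 0.3 units closer together.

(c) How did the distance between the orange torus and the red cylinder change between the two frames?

-2.5

The distance was about 6.7 in the first image and 4.2 in the second, so they moved 2.5 units closer together.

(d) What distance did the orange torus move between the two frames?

2.6

The orange torus moved from about (9.6, 8.3) to (11.0, 6.1), a distance of √(1.4² + 2.2²) ≈ 2.6.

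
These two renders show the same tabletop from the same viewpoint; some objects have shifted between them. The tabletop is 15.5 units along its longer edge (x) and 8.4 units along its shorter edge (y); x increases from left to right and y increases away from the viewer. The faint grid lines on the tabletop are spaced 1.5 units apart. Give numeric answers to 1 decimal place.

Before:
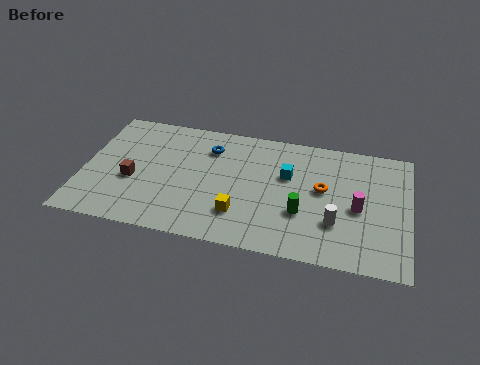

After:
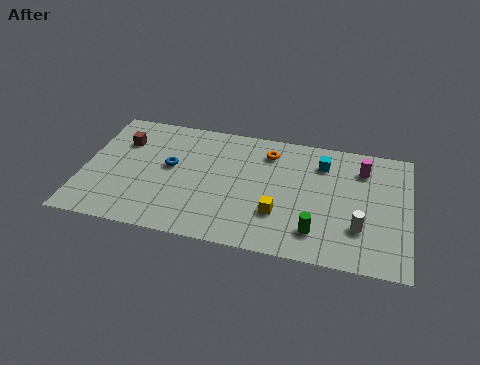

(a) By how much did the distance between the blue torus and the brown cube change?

-1.9

The distance was about 4.6 in the first image and 2.7 in the second, so they moved 1.9 units closer together.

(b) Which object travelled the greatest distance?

the orange torus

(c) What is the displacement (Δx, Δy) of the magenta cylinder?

(0.1, 2.7)

The magenta cylinder was at about (13.1, 3.8) and moved to about (13.2, 6.5).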